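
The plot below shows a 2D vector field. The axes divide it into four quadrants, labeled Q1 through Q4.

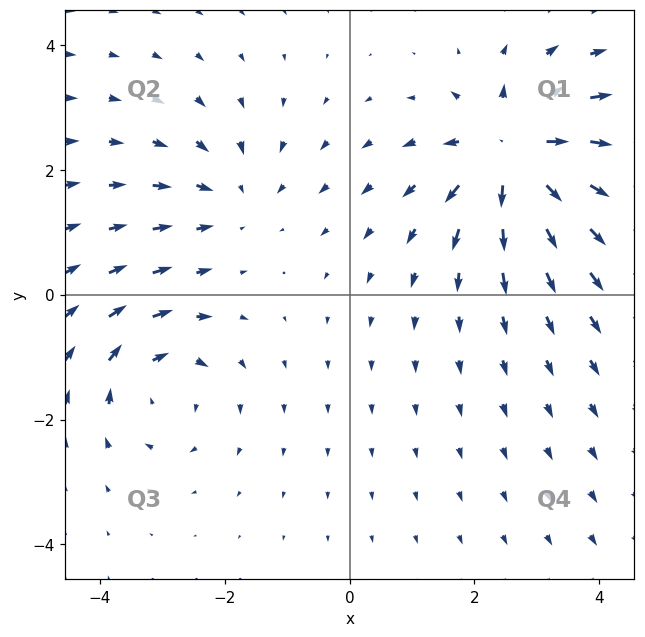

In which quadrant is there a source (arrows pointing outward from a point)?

The source sits at approximately (2.6, 2.3), which lies in quadrant Q1. The divergence there is about +6, positive as expected for a source.

Q1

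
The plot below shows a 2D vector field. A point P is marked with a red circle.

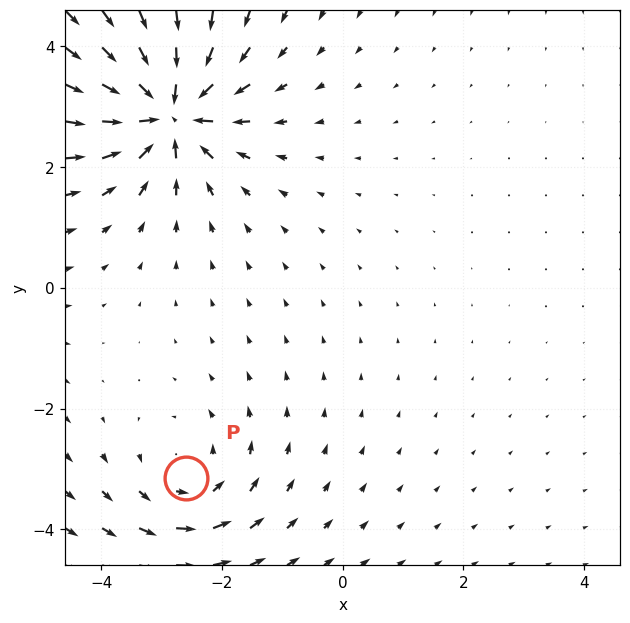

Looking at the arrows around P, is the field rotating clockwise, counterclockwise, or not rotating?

Near P at (-2.6, -3.1) the arrows circulate counterclockwise. The curl (z-component) there is about +2; positive curl means counterclockwise rotation.

counterclockwise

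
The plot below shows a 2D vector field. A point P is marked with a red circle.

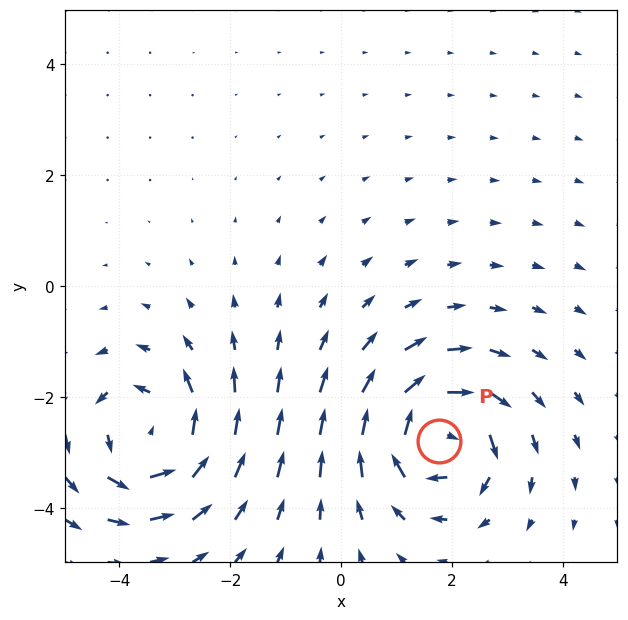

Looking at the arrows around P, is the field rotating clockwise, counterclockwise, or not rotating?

clockwise

Near P at (1.8, -2.8) the arrows circulate clockwise. The curl (z-component) there is about -7; negative curl means clockwise rotation.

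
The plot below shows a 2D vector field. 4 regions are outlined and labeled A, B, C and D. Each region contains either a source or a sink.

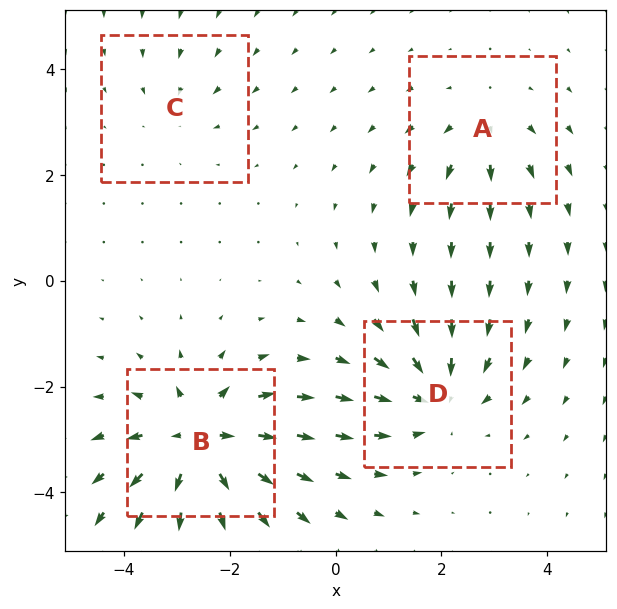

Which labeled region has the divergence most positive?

B

Divergence at each region's feature centre — A: about +3, B: about +7, C: about -2, D: about -5. Region B is most positive.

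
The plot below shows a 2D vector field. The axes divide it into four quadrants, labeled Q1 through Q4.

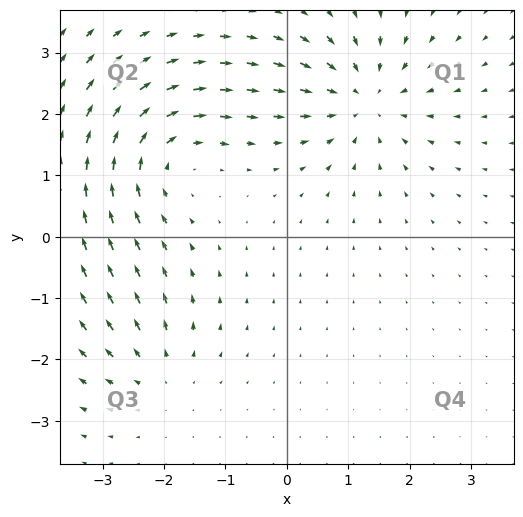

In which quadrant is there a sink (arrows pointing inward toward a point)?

Q1

The sink sits at approximately (1.3, 2.2), which lies in quadrant Q1. The divergence there is about -5, negative as expected for a sink.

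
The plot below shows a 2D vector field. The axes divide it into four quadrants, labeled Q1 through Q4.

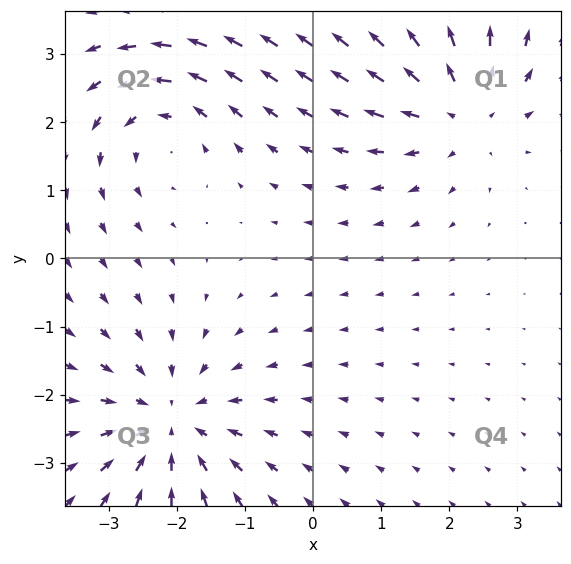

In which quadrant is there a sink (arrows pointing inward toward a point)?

Q3

The sink sits at approximately (-2.1, -2.4), which lies in quadrant Q3. The divergence there is about -4, negative as expected for a sink.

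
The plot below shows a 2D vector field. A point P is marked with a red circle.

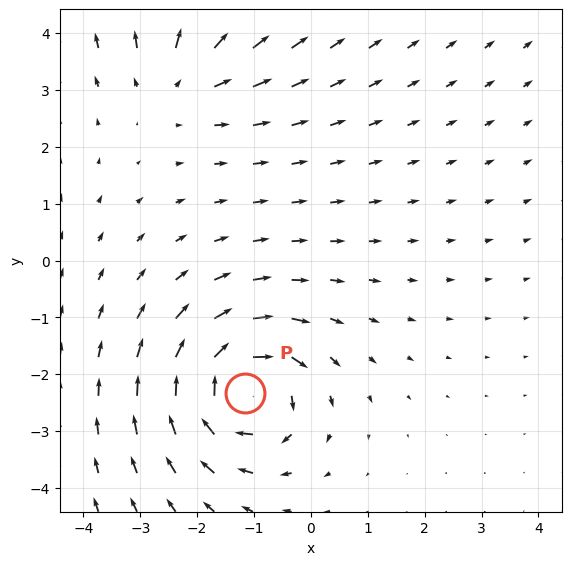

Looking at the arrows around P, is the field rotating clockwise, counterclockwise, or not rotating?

clockwise

Near P at (-1.2, -2.3) the arrows circulate clockwise. The curl (z-component) there is about -6; negative curl means clockwise rotation.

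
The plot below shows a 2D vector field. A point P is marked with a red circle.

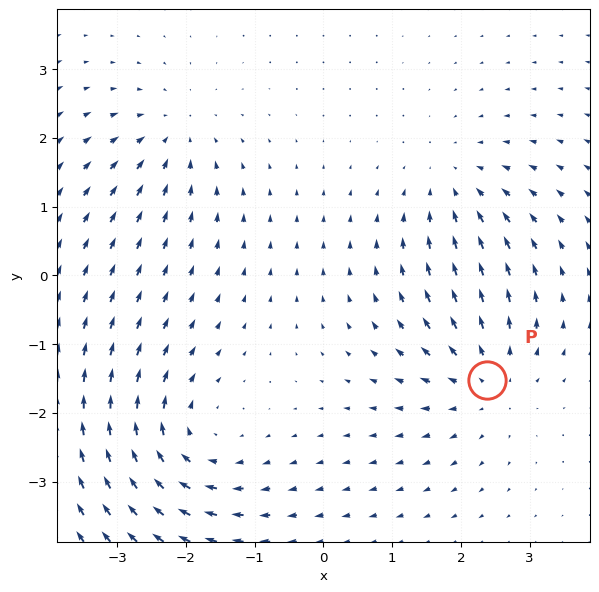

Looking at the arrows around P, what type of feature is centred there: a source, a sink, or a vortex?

At P (2.4, -1.5) the arrows spread outward. Divergence about +4, curl ≈0 — positive divergence with near-zero curl is a source.

source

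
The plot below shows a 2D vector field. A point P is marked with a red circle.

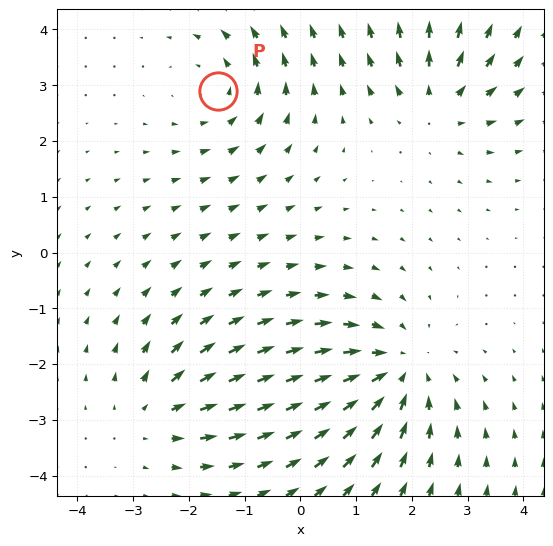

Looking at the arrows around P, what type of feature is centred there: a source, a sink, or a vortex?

At P (-1.5, 2.9) the arrows circulate counterclockwise. Divergence ≈0, curl about +3 — near-zero divergence with nonzero curl is a vortex.

vortex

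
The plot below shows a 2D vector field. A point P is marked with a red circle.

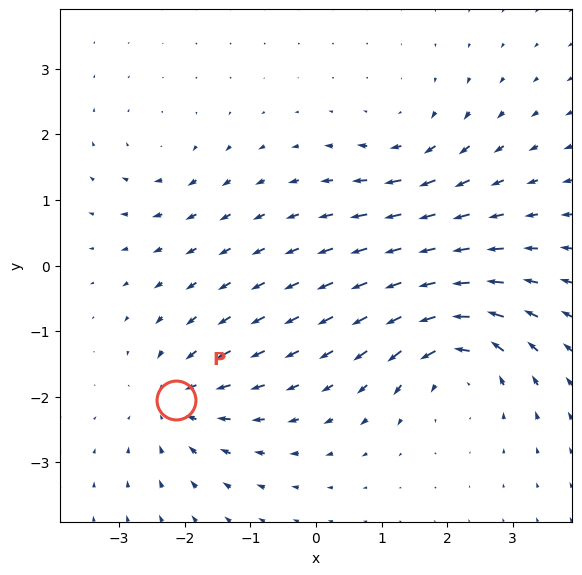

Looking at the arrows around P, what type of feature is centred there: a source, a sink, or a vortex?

At P (-2.1, -2.1) the arrows converge inward. Divergence about -4, curl ≈0 — negative divergence with near-zero curl is a sink.

sink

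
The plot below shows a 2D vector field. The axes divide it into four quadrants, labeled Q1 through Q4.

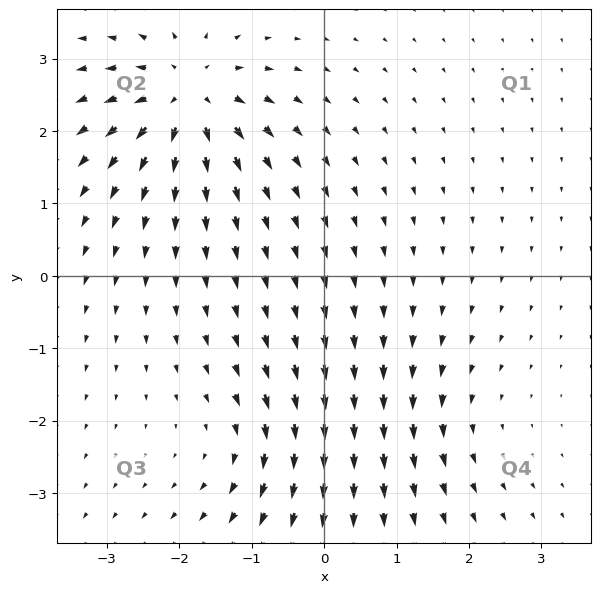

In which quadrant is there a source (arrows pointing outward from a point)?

Q2

The source sits at approximately (-1.9, 2.5), which lies in quadrant Q2. The divergence there is about +7, positive as expected for a source.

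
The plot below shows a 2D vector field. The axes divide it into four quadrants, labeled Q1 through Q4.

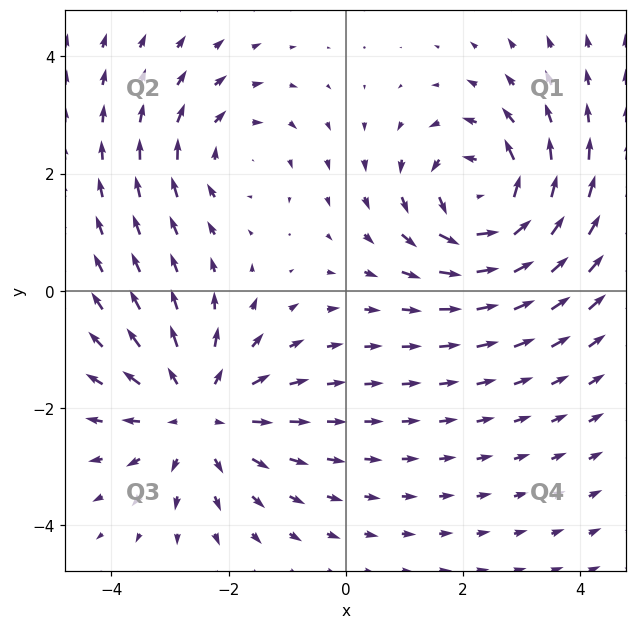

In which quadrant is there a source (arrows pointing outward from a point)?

Q3

The source sits at approximately (-2.5, -2.1), which lies in quadrant Q3. The divergence there is about +4, positive as expected for a source.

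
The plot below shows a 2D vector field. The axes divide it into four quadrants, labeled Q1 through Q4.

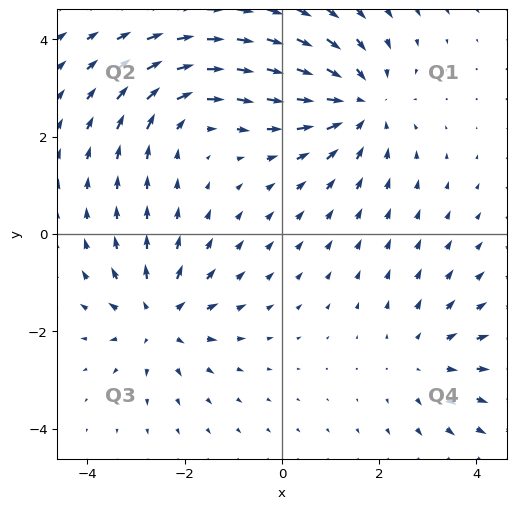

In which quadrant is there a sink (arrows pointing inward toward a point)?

The sink sits at approximately (1.6, 2.7), which lies in quadrant Q1. The divergence there is about -4, negative as expected for a sink.

Q1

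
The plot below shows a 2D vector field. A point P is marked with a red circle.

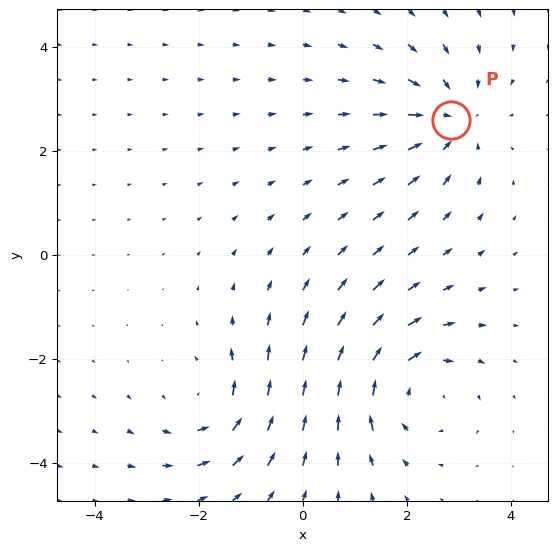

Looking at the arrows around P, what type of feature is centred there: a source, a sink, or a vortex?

At P (2.9, 2.6) the arrows converge inward. Divergence about -4, curl ≈0 — negative divergence with near-zero curl is a sink.

sink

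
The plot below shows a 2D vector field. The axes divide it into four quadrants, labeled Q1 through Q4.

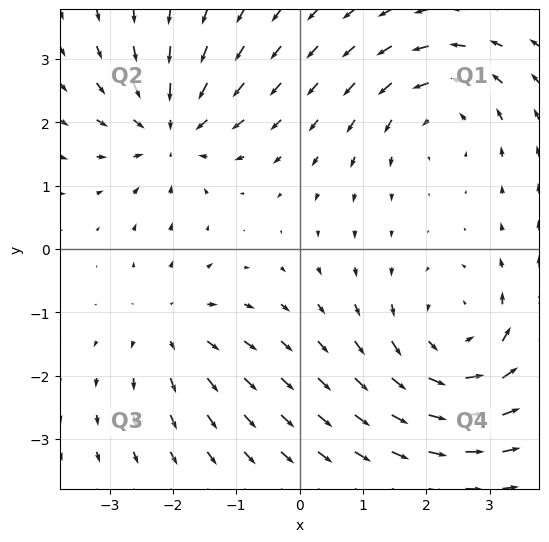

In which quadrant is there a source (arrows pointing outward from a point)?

The source sits at approximately (-2.0, -1.2), which lies in quadrant Q3. The divergence there is about +3, positive as expected for a source.

Q3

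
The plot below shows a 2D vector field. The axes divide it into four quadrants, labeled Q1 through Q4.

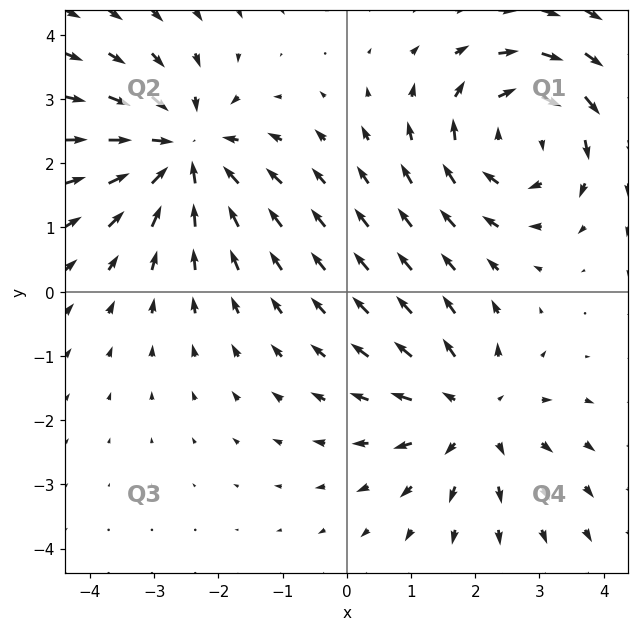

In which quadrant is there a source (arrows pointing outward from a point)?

The source sits at approximately (1.9, -1.9), which lies in quadrant Q4. The divergence there is about +4, positive as expected for a source.

Q4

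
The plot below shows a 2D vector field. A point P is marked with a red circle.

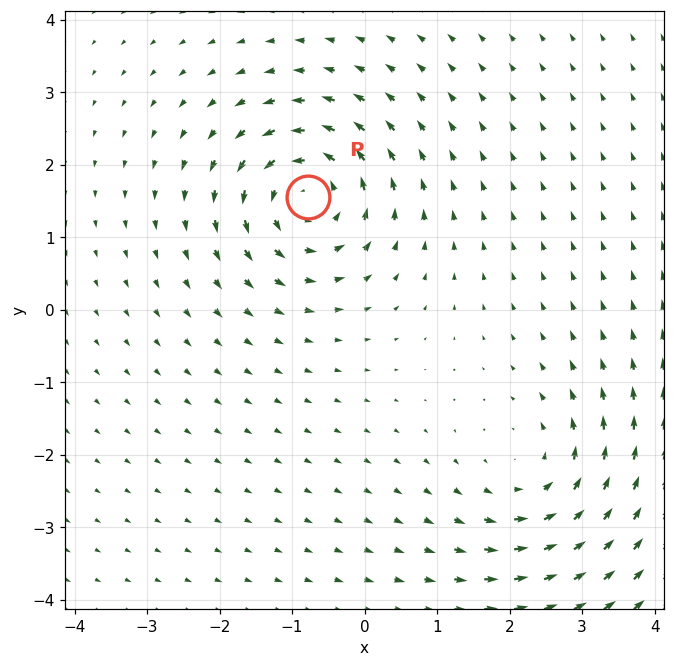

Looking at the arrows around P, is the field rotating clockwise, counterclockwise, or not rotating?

counterclockwise

Near P at (-0.8, 1.6) the arrows circulate counterclockwise. The curl (z-component) there is about +6; positive curl means counterclockwise rotation.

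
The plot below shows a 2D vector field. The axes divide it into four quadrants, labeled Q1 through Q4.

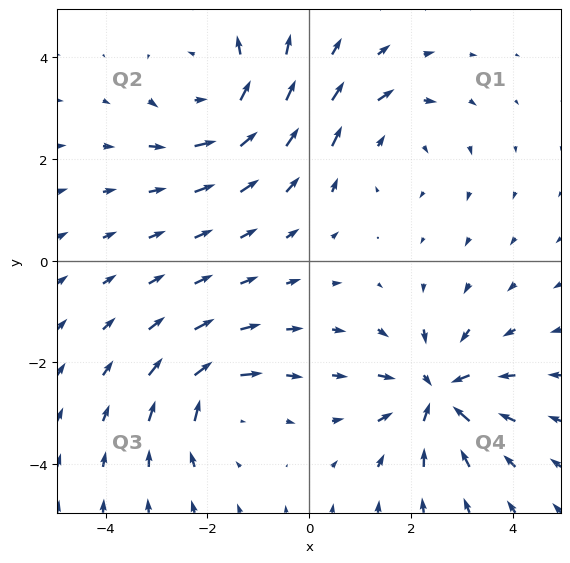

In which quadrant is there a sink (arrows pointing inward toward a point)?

The sink sits at approximately (2.5, -2.6), which lies in quadrant Q4. The divergence there is about -6, negative as expected for a sink.

Q4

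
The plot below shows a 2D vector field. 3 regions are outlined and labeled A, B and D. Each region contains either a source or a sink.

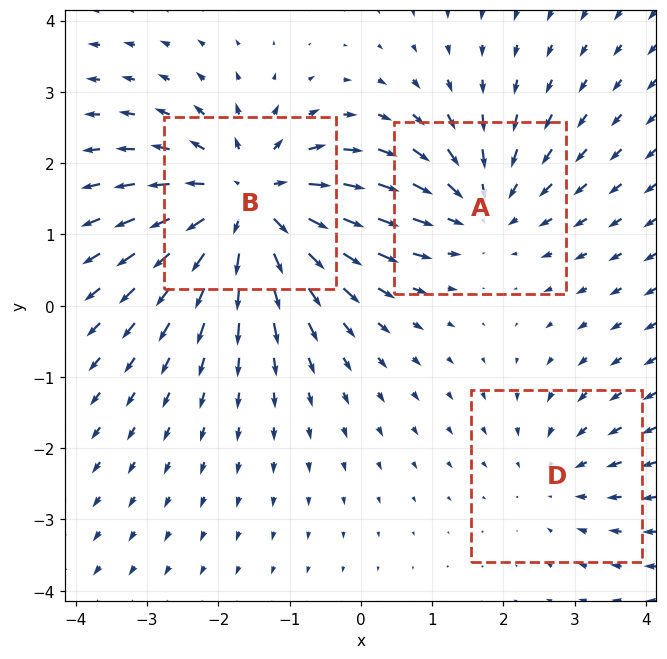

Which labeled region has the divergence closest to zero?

D

Divergence at each region's feature centre — A: about -3, B: about +5, D: about -2. Region D is closest to zero.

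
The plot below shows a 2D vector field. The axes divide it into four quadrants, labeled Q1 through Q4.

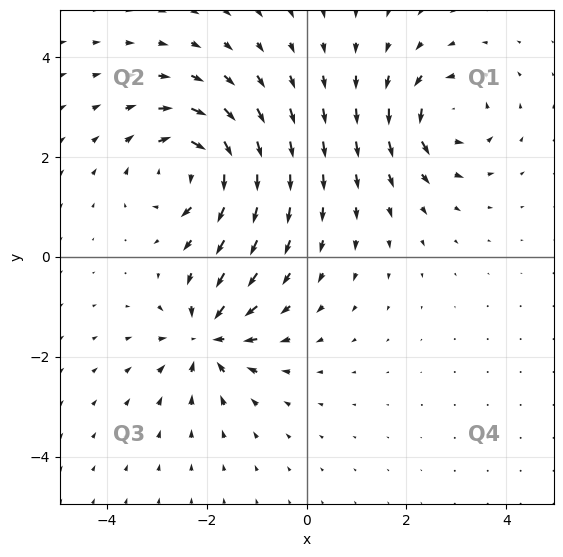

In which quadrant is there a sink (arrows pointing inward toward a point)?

Q3

The sink sits at approximately (-2.0, -1.6), which lies in quadrant Q3. The divergence there is about -5, negative as expected for a sink.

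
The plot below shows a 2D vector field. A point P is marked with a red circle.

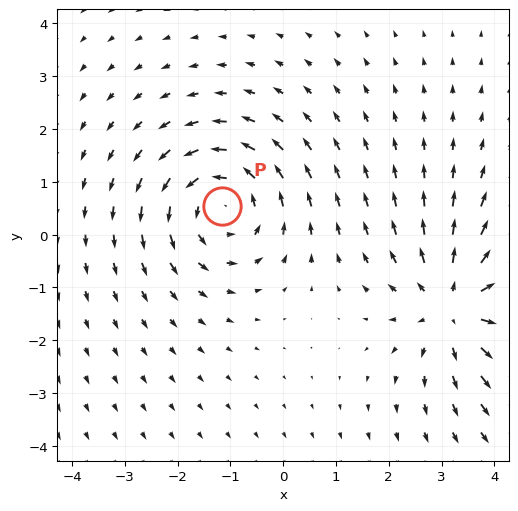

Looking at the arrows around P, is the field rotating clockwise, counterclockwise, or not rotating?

Near P at (-1.2, 0.5) the arrows circulate counterclockwise. The curl (z-component) there is about +4; positive curl means counterclockwise rotation.

counterclockwise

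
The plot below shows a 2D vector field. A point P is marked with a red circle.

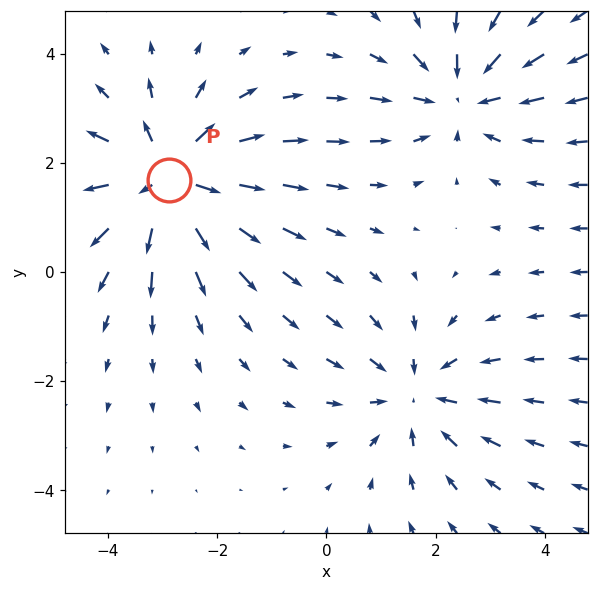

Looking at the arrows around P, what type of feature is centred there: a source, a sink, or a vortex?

At P (-2.9, 1.7) the arrows spread outward. Divergence about +5, curl ≈0 — positive divergence with near-zero curl is a source.

source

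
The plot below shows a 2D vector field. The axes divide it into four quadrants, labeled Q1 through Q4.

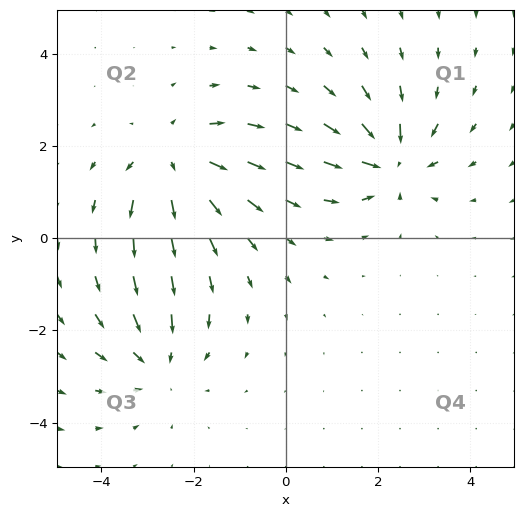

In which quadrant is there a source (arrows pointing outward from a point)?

The source sits at approximately (-2.4, 1.7), which lies in quadrant Q2. The divergence there is about +4, positive as expected for a source.

Q2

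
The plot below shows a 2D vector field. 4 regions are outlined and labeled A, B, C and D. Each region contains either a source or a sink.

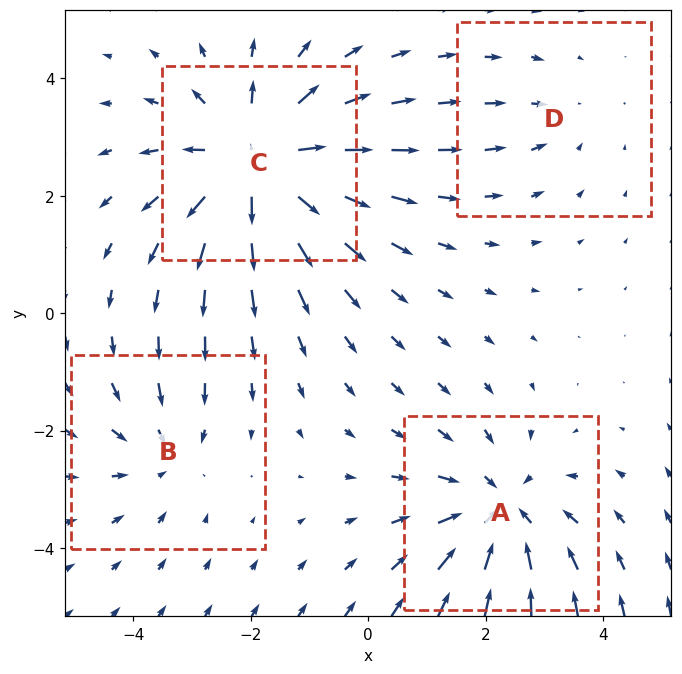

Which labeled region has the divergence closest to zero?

Divergence at each region's feature centre — A: about -5, B: about -3, C: about +6, D: about -2. Region D is closest to zero.

D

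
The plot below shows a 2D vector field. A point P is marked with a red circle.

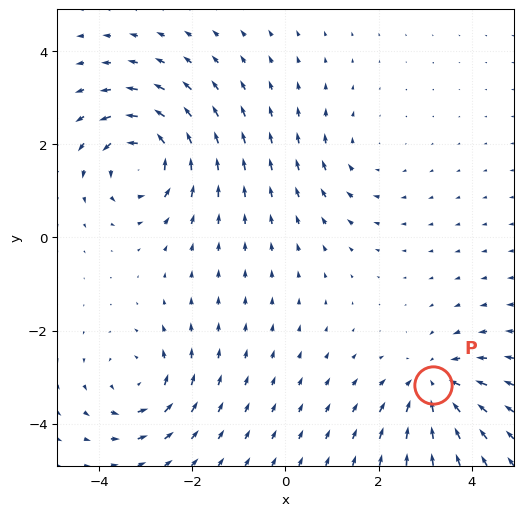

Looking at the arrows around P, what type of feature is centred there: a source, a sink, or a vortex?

At P (3.2, -3.2) the arrows converge inward. Divergence about -5, curl ≈0 — negative divergence with near-zero curl is a sink.

sink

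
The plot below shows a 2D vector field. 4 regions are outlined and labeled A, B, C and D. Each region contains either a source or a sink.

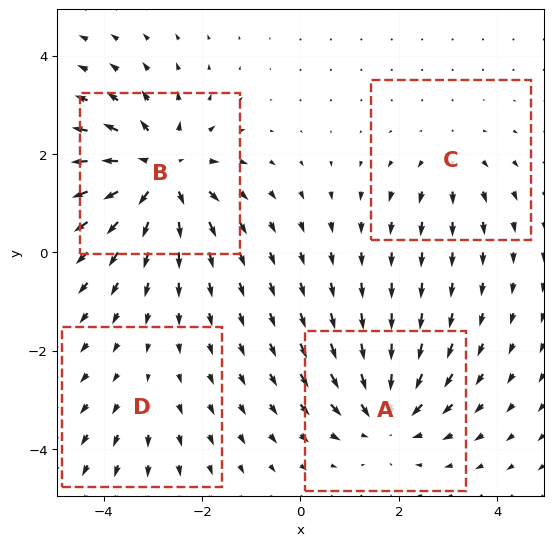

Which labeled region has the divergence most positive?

B

Divergence at each region's feature centre — A: about -5, B: about +7, C: about +3, D: about +2. Region B is most positive.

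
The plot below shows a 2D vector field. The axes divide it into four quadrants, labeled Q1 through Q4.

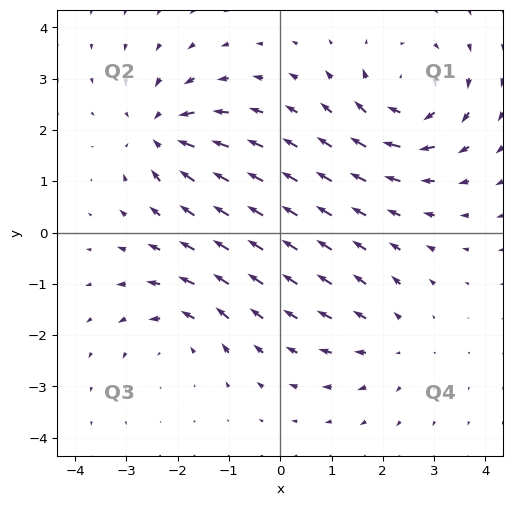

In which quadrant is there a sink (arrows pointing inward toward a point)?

Q2

The sink sits at approximately (-2.3, 1.9), which lies in quadrant Q2. The divergence there is about -5, negative as expected for a sink.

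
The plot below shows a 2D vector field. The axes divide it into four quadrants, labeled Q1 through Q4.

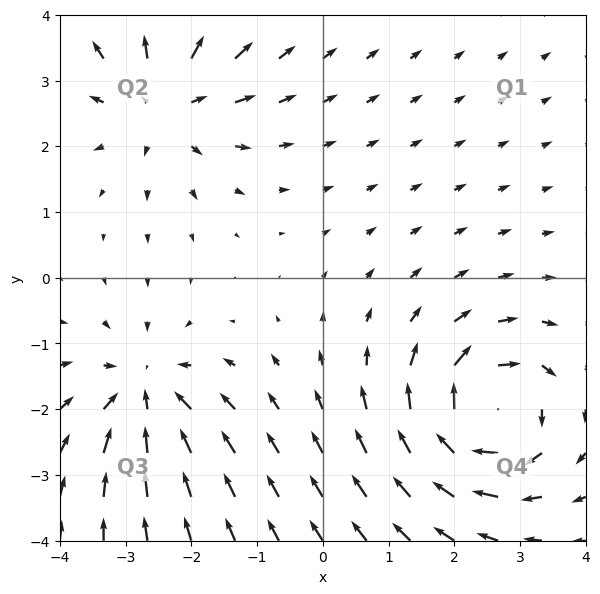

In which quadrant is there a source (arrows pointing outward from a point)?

The source sits at approximately (-2.4, 2.7), which lies in quadrant Q2. The divergence there is about +4, positive as expected for a source.

Q2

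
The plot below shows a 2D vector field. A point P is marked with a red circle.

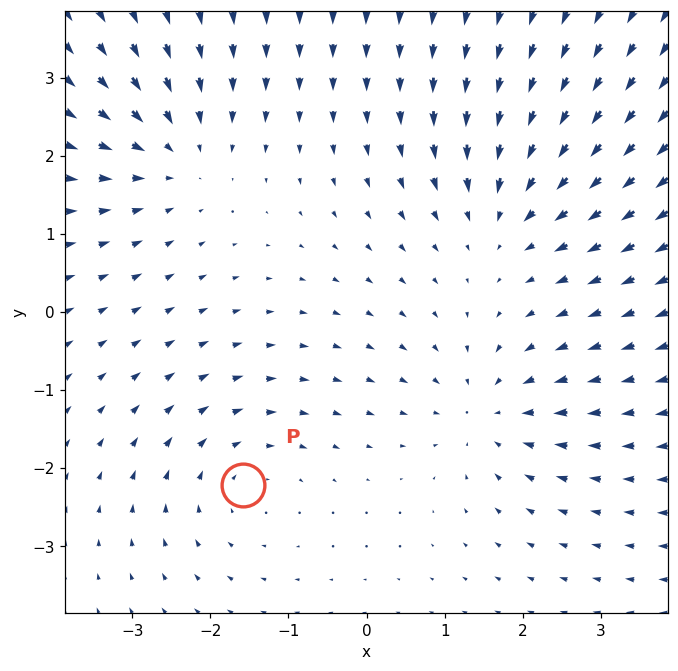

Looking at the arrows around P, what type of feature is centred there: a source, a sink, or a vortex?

At P (-1.6, -2.2) the arrows circulate clockwise. Divergence ≈0, curl about -4 — near-zero divergence with nonzero curl is a vortex.

vortex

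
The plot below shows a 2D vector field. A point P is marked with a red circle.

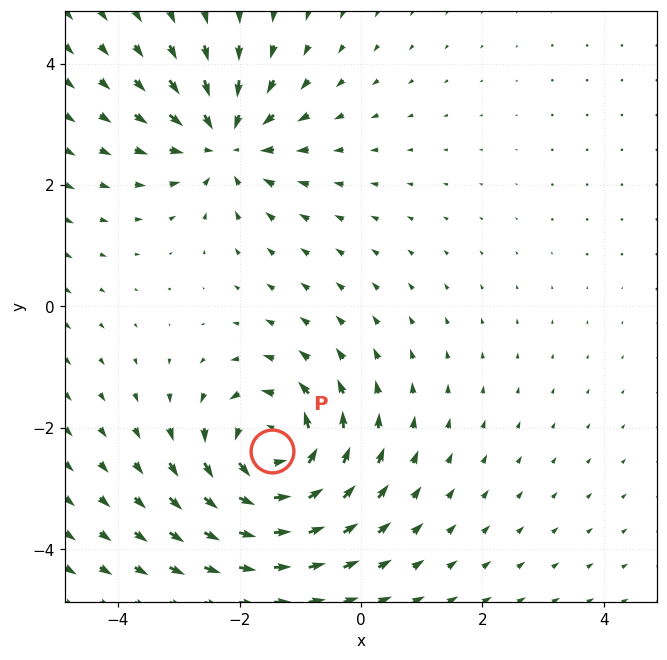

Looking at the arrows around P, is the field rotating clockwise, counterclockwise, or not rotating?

counterclockwise

Near P at (-1.5, -2.4) the arrows circulate counterclockwise. The curl (z-component) there is about +6; positive curl means counterclockwise rotation.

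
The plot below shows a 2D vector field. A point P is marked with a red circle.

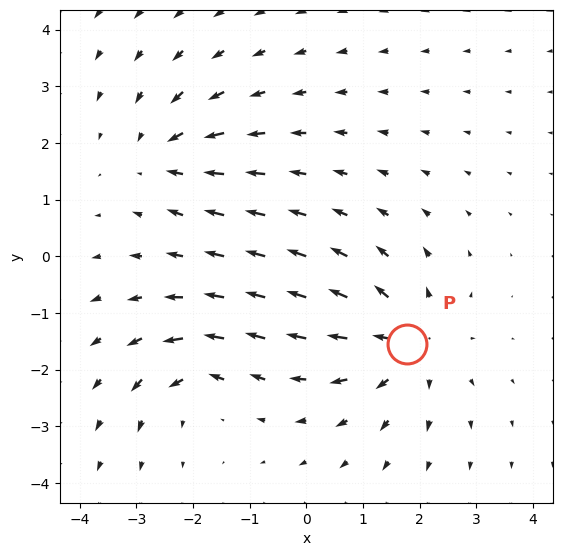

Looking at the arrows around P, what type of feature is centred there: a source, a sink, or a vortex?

source

At P (1.8, -1.5) the arrows spread outward. Divergence about +4, curl ≈0 — positive divergence with near-zero curl is a source.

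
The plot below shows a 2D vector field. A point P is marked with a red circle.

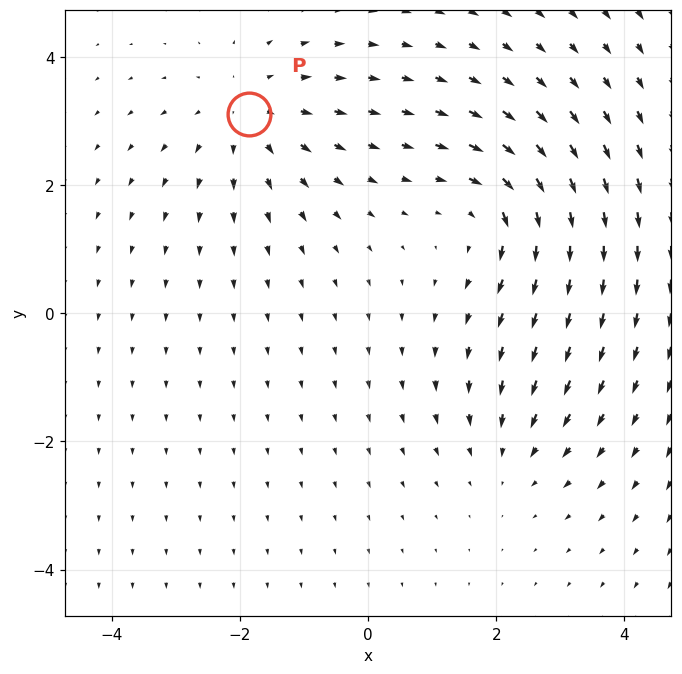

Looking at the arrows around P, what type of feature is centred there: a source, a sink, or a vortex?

At P (-1.9, 3.1) the arrows spread outward. Divergence about +3, curl ≈0 — positive divergence with near-zero curl is a source.

source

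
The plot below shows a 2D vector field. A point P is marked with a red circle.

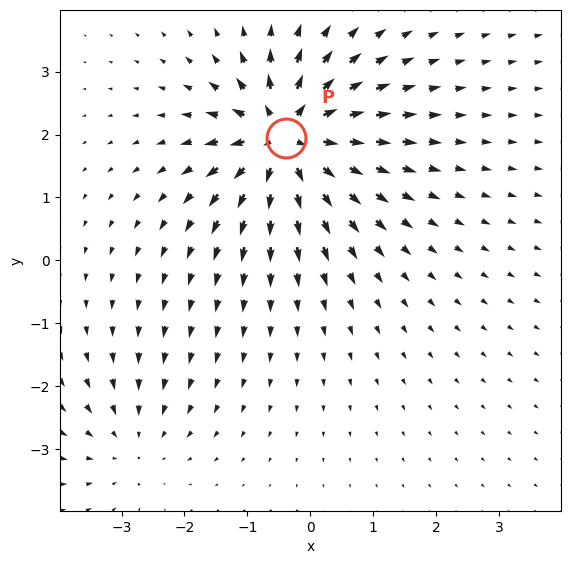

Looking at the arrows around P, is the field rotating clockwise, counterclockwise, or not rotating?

not rotating

Near P at (-0.4, 1.9) the arrows show no circulation. The curl there is ≈0.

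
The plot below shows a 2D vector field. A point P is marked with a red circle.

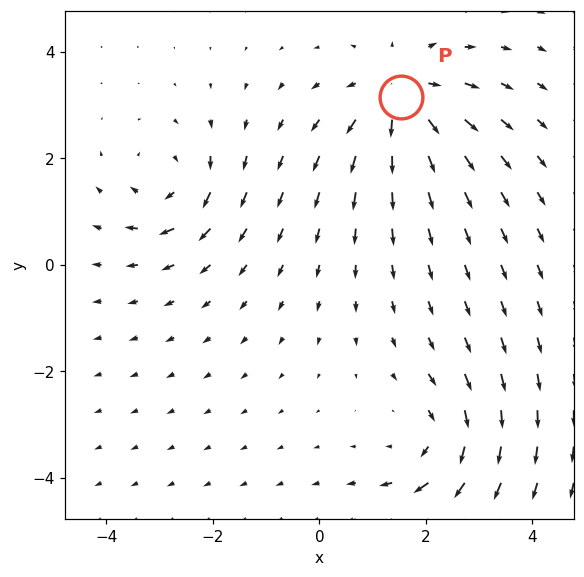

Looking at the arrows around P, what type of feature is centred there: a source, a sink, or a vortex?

source

At P (1.5, 3.2) the arrows spread outward. Divergence about +5, curl ≈0 — positive divergence with near-zero curl is a source.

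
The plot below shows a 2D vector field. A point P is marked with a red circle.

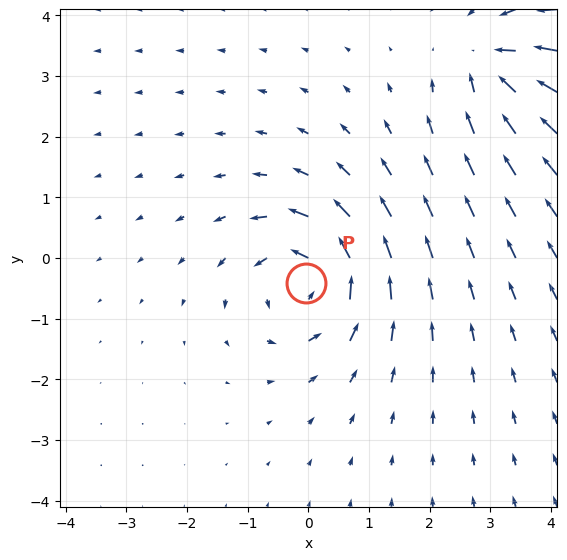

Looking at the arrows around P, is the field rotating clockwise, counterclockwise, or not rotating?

Near P at (-0.0, -0.4) the arrows circulate counterclockwise. The curl (z-component) there is about +6; positive curl means counterclockwise rotation.

counterclockwise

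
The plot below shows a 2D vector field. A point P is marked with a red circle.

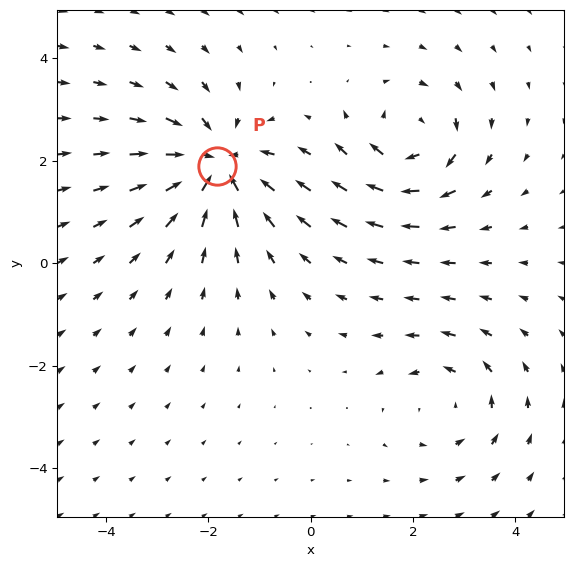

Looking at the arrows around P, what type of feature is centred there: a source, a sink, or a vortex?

sink

At P (-1.8, 1.9) the arrows converge inward. Divergence about -5, curl ≈0 — negative divergence with near-zero curl is a sink.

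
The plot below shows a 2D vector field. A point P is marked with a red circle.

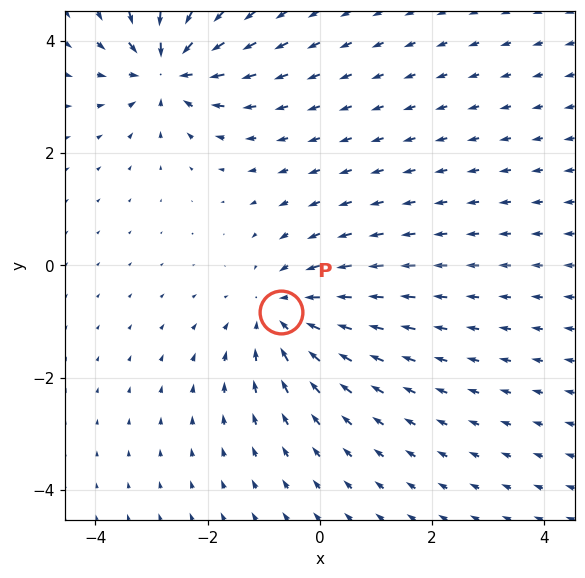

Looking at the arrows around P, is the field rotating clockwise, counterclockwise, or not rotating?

Near P at (-0.7, -0.8) the arrows show no circulation. The curl there is ≈0.

not rotating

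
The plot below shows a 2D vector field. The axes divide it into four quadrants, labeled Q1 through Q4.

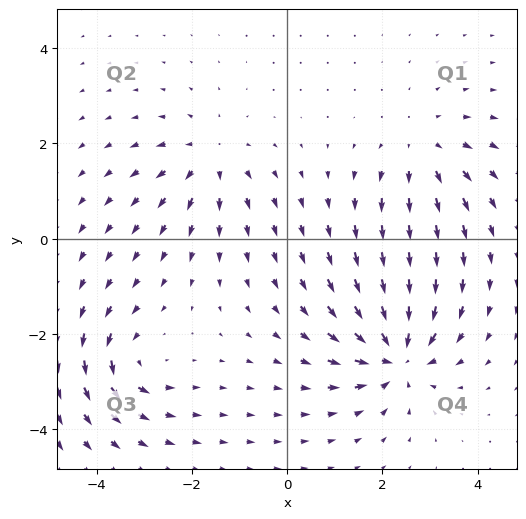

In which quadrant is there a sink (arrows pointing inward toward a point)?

Q4

The sink sits at approximately (2.3, -2.4), which lies in quadrant Q4. The divergence there is about -6, negative as expected for a sink.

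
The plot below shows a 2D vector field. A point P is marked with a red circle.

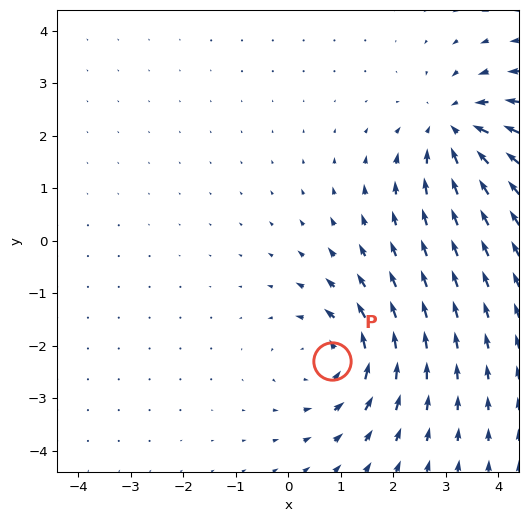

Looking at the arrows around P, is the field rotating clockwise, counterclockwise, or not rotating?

Near P at (0.8, -2.3) the arrows circulate counterclockwise. The curl (z-component) there is about +4; positive curl means counterclockwise rotation.

counterclockwise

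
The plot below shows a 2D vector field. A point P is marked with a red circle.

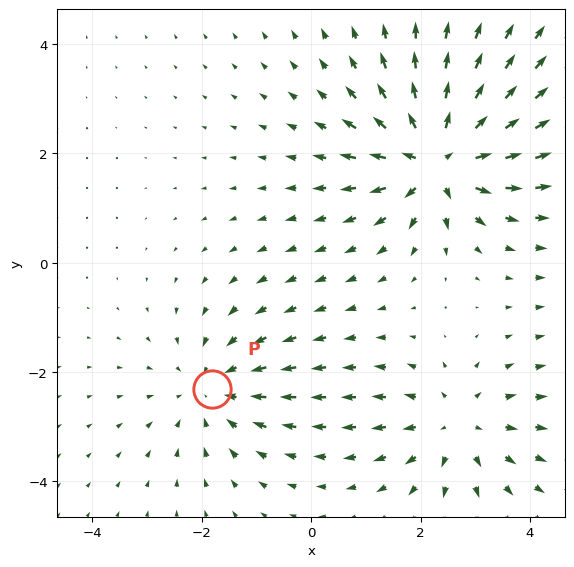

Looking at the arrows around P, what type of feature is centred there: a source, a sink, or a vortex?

At P (-1.8, -2.3) the arrows converge inward. Divergence about -3, curl ≈0 — negative divergence with near-zero curl is a sink.

sink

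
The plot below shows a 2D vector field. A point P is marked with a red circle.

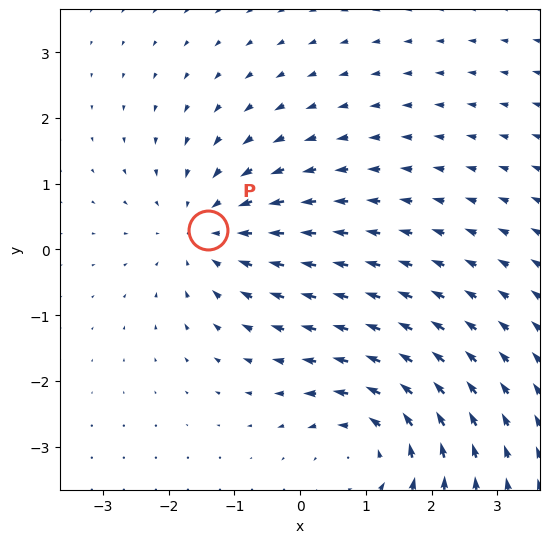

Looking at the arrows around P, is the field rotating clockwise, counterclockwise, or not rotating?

Near P at (-1.4, 0.3) the arrows show no circulation. The curl there is ≈0.

not rotating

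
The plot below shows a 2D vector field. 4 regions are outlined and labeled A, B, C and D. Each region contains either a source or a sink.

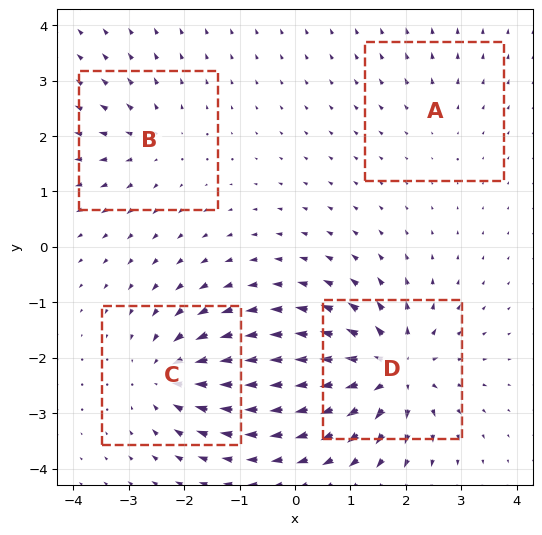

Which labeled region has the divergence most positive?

D

Divergence at each region's feature centre — A: about +2, B: about +4, C: about -6, D: about +9. Region D is most positive.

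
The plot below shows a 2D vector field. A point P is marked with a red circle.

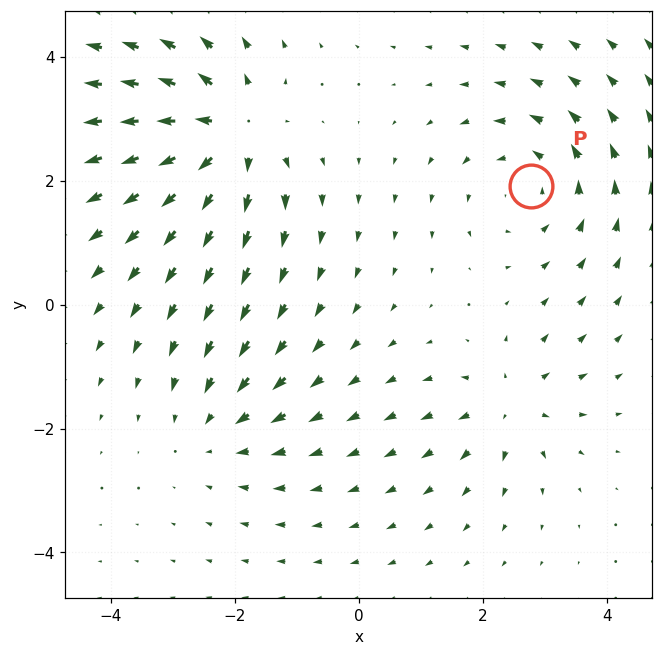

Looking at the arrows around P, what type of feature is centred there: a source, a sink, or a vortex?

At P (2.8, 1.9) the arrows circulate counterclockwise. Divergence ≈0, curl about +3 — near-zero divergence with nonzero curl is a vortex.

vortex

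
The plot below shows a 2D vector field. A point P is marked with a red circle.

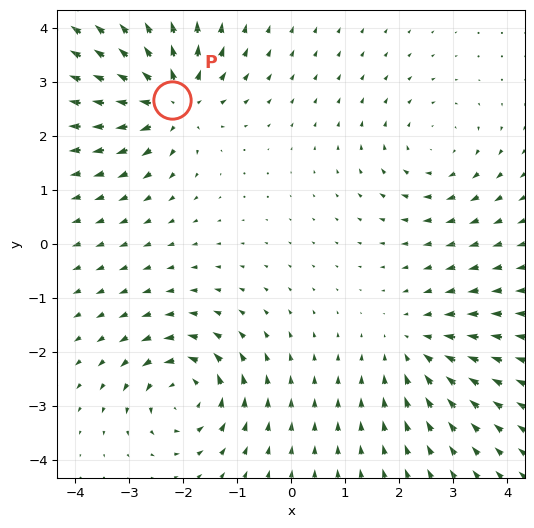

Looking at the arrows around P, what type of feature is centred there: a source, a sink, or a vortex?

At P (-2.2, 2.6) the arrows spread outward. Divergence about +5, curl ≈0 — positive divergence with near-zero curl is a source.

source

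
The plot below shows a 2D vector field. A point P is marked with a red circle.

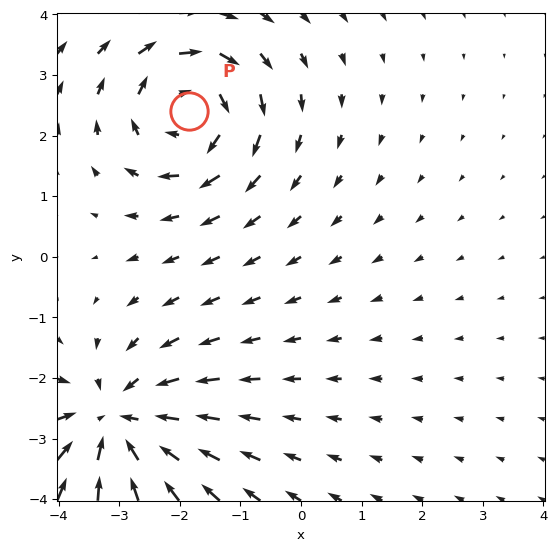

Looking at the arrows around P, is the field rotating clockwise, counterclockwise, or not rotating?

clockwise

Near P at (-1.9, 2.4) the arrows circulate clockwise. The curl (z-component) there is about -3; negative curl means clockwise rotation.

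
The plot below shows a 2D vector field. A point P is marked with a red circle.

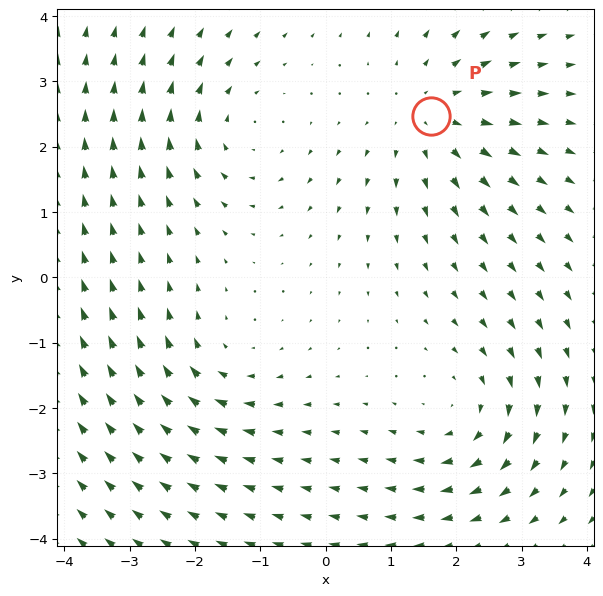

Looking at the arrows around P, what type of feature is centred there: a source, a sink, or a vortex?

At P (1.6, 2.5) the arrows spread outward. Divergence about +3, curl ≈0 — positive divergence with near-zero curl is a source.

source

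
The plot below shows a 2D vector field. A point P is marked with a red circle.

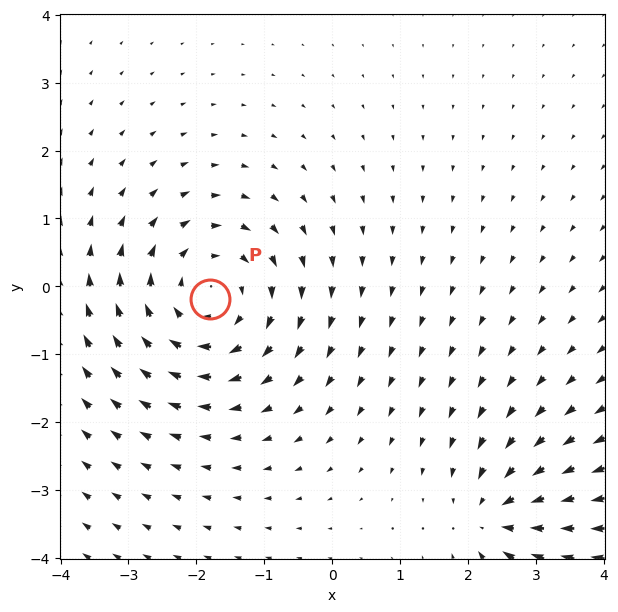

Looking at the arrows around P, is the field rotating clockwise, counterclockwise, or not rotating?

clockwise

Near P at (-1.8, -0.2) the arrows circulate clockwise. The curl (z-component) there is about -4; negative curl means clockwise rotation.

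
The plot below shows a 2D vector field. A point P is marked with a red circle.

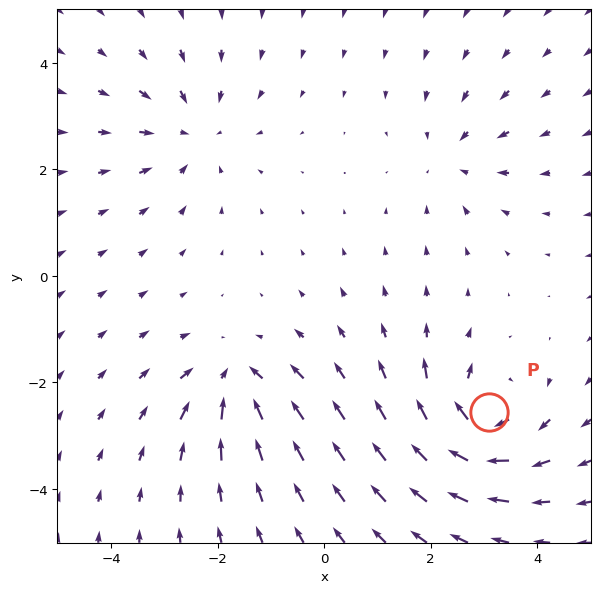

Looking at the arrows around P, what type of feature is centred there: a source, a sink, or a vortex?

vortex

At P (3.1, -2.6) the arrows circulate clockwise. Divergence ≈0, curl about -7 — near-zero divergence with nonzero curl is a vortex.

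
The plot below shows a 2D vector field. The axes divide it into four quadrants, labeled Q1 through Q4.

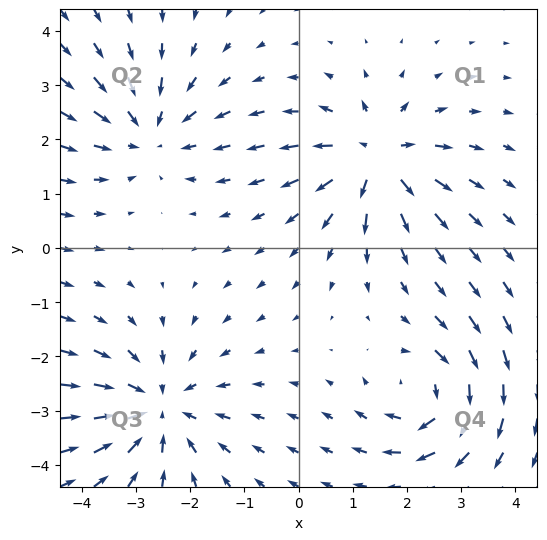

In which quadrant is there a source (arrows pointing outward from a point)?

The source sits at approximately (1.4, 1.7), which lies in quadrant Q1. The divergence there is about +6, positive as expected for a source.

Q1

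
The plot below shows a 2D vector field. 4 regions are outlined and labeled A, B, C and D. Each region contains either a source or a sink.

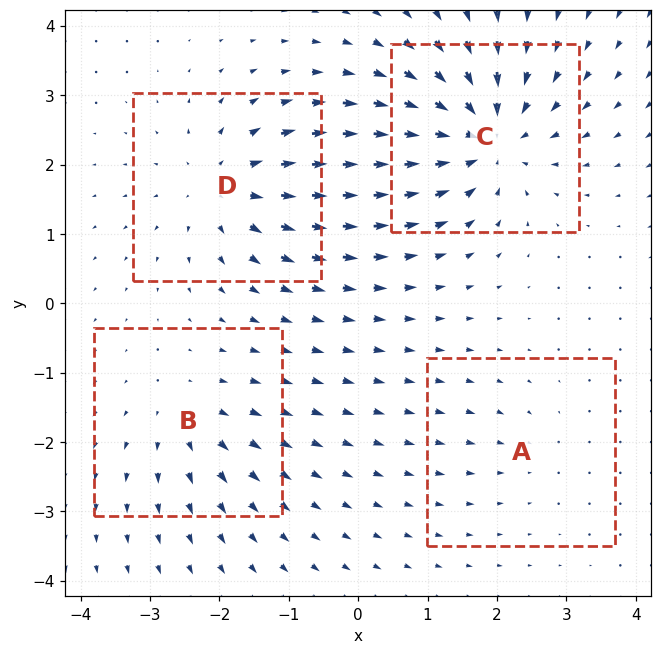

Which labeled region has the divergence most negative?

Divergence at each region's feature centre — A: about -2, B: about +4, C: about -8, D: about +5. Region C is most negative.

C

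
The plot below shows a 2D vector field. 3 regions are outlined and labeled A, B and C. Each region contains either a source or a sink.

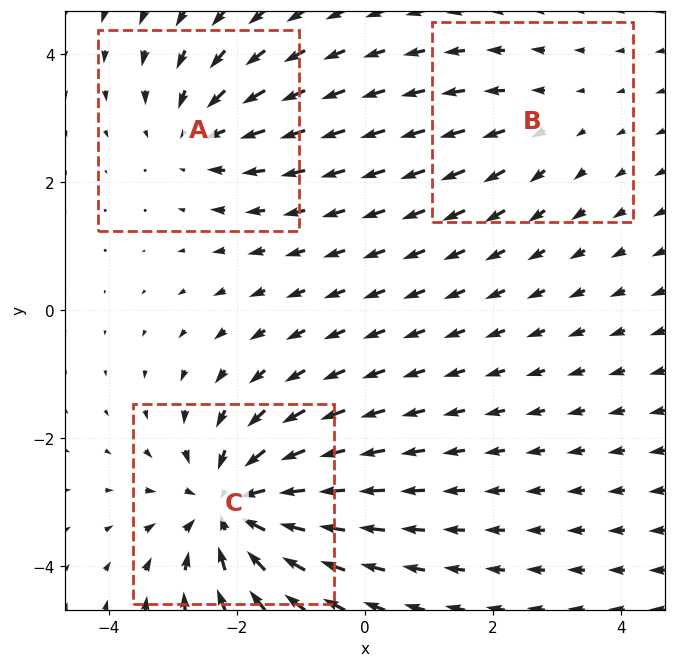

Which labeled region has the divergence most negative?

C

Divergence at each region's feature centre — A: about -3, B: about +2, C: about -5. Region C is most negative.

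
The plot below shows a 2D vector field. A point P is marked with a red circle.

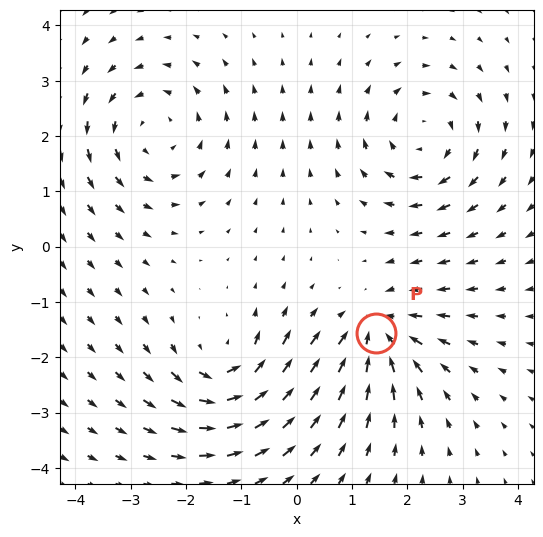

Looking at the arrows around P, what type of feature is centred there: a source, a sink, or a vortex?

sink

At P (1.4, -1.6) the arrows converge inward. Divergence about -4, curl ≈0 — negative divergence with near-zero curl is a sink.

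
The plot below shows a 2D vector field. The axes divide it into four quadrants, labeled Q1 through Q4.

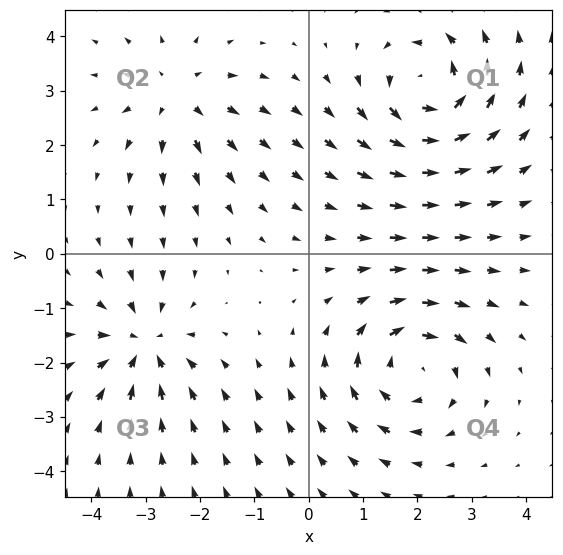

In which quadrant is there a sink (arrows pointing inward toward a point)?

The sink sits at approximately (-3.0, -1.7), which lies in quadrant Q3. The divergence there is about -4, negative as expected for a sink.

Q3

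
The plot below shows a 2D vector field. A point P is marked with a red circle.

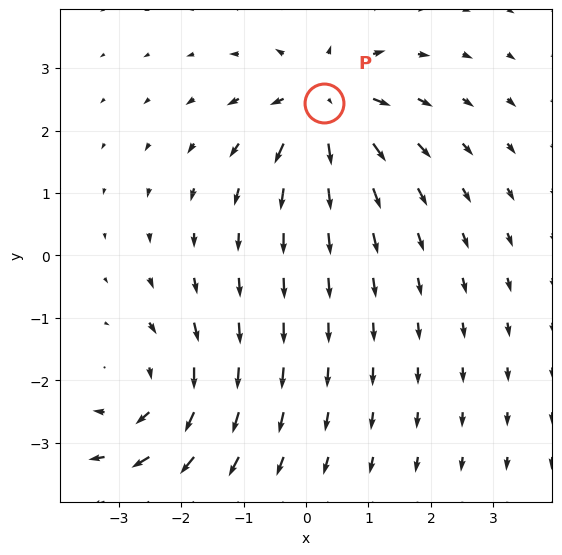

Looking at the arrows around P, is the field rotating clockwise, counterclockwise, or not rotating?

Near P at (0.3, 2.4) the arrows show no circulation. The curl there is ≈0.

not rotating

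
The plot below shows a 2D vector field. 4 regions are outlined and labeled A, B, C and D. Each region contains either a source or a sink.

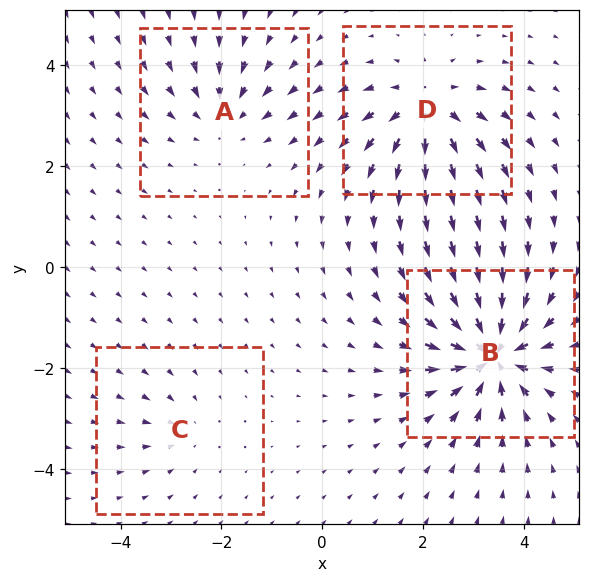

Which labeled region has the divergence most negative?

Divergence at each region's feature centre — A: about -4, B: about -9, C: about -2, D: about +6. Region B is most negative.

B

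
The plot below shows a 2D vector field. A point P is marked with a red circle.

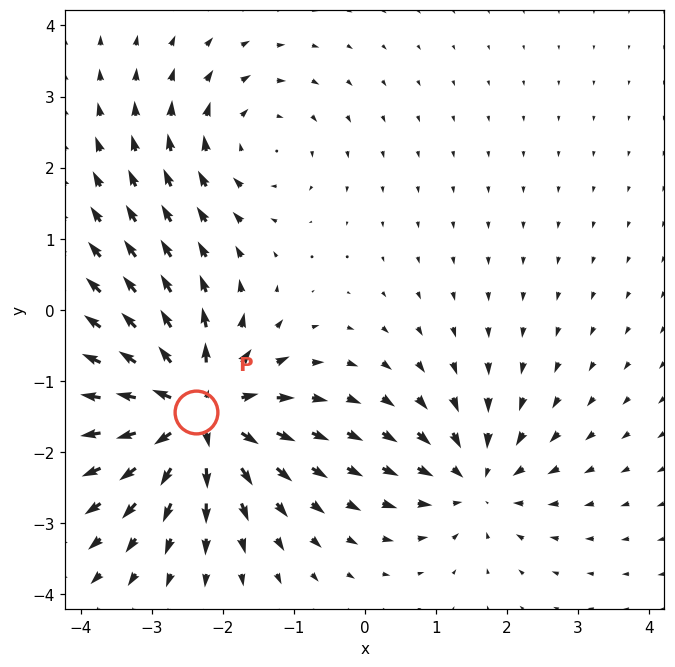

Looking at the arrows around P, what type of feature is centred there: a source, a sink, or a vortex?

At P (-2.4, -1.4) the arrows spread outward. Divergence about +6, curl ≈0 — positive divergence with near-zero curl is a source.

source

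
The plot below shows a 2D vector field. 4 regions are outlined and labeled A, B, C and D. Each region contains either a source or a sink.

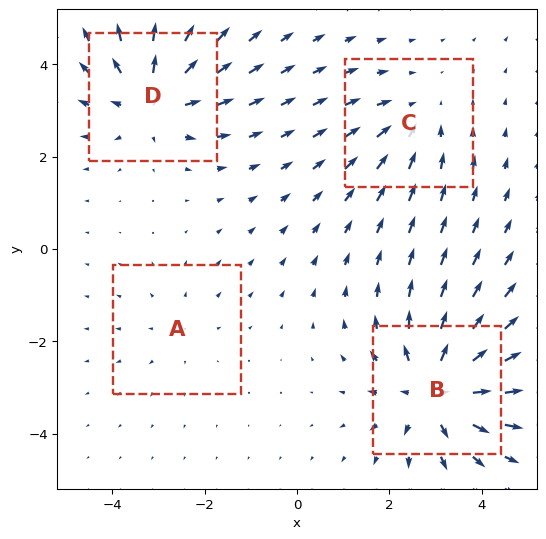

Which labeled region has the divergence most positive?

B

Divergence at each region's feature centre — A: about +2, B: about +6, C: about -3, D: about +5. Region B is most positive.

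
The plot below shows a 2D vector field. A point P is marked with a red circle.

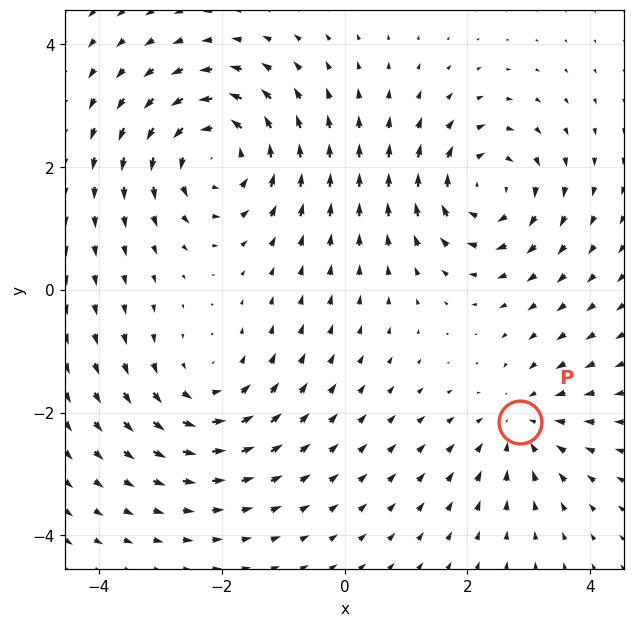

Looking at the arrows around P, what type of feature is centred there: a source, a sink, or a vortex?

sink

At P (2.9, -2.2) the arrows converge inward. Divergence about -3, curl ≈0 — negative divergence with near-zero curl is a sink.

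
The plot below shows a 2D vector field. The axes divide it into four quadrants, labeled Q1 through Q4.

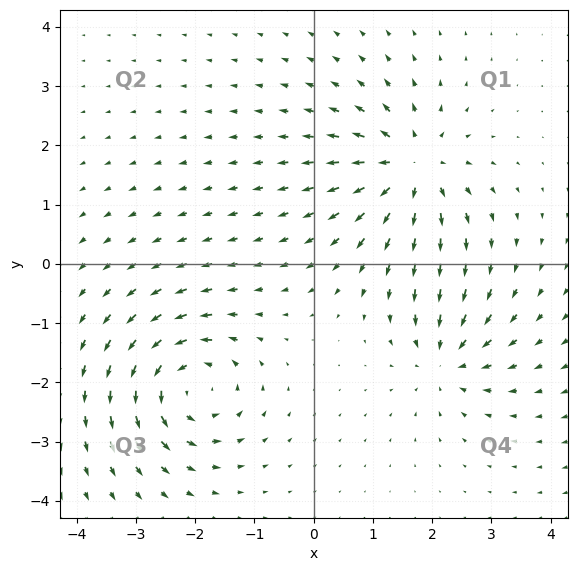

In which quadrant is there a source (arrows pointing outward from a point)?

The source sits at approximately (1.7, 1.6), which lies in quadrant Q1. The divergence there is about +5, positive as expected for a source.

Q1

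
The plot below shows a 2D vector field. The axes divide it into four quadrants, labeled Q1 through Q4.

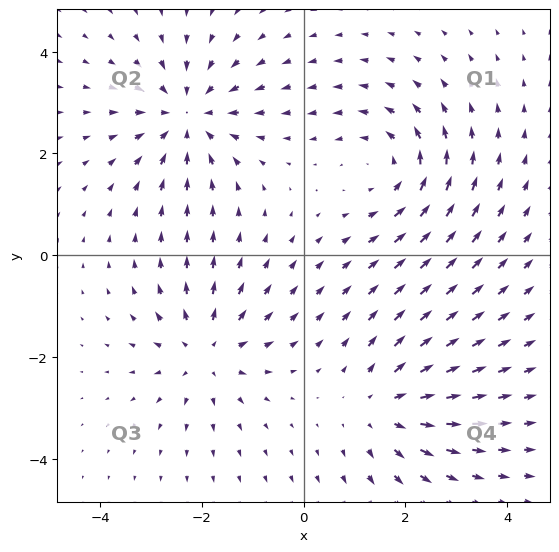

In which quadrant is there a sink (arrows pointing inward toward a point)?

The sink sits at approximately (-2.3, 2.7), which lies in quadrant Q2. The divergence there is about -4, negative as expected for a sink.

Q2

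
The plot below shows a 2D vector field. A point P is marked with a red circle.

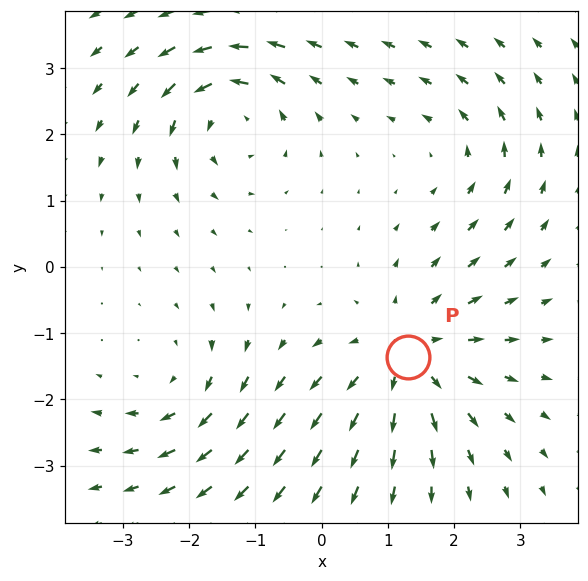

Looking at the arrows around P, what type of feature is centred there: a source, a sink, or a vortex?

source

At P (1.3, -1.4) the arrows spread outward. Divergence about +4, curl ≈0 — positive divergence with near-zero curl is a source.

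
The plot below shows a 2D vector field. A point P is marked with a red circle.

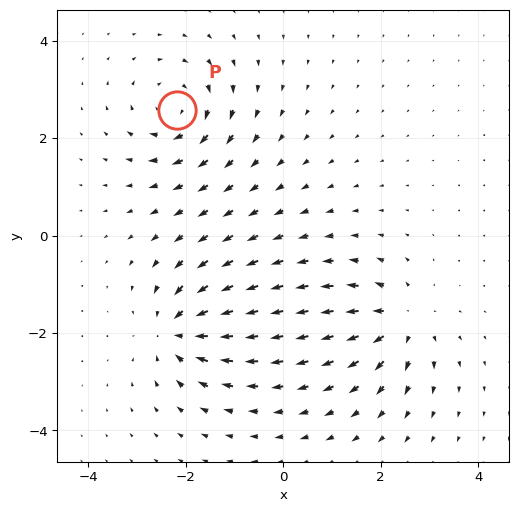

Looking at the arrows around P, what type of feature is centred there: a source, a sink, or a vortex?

At P (-2.2, 2.6) the arrows circulate clockwise. Divergence ≈0, curl about -6 — near-zero divergence with nonzero curl is a vortex.

vortex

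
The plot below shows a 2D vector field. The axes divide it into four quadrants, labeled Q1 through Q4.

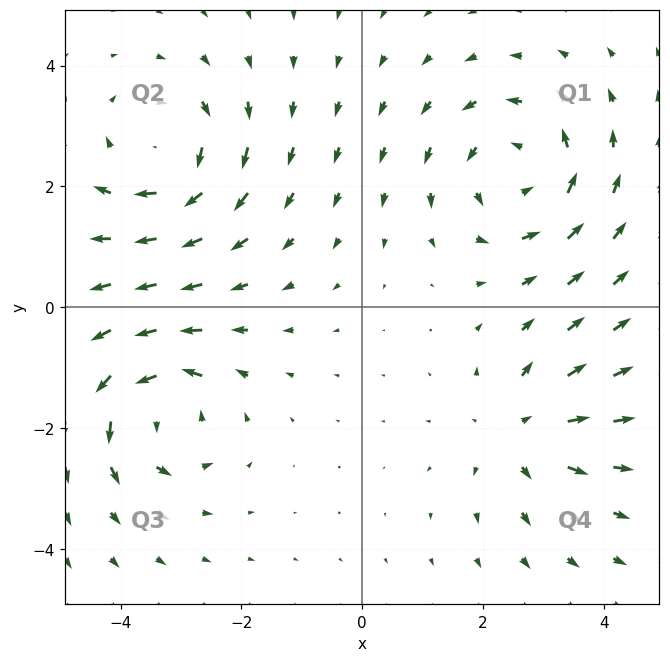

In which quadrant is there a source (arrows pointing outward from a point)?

Q4

The source sits at approximately (2.6, -2.1), which lies in quadrant Q4. The divergence there is about +3, positive as expected for a source.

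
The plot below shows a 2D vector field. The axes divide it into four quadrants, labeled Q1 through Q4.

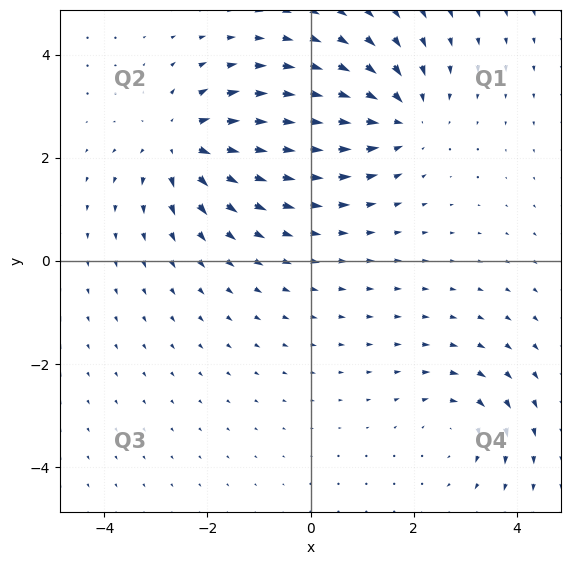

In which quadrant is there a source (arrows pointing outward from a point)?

Q2

The source sits at approximately (-2.5, 2.3), which lies in quadrant Q2. The divergence there is about +6, positive as expected for a source.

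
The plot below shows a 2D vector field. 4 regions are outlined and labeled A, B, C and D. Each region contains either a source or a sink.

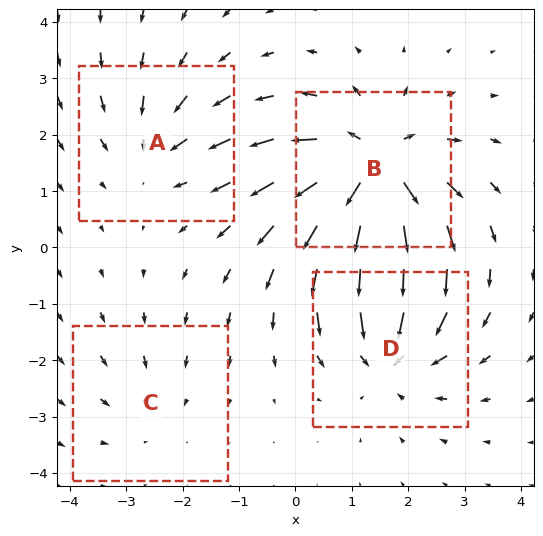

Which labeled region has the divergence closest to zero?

C

Divergence at each region's feature centre — A: about -3, B: about +7, C: about -2, D: about -5. Region C is closest to zero.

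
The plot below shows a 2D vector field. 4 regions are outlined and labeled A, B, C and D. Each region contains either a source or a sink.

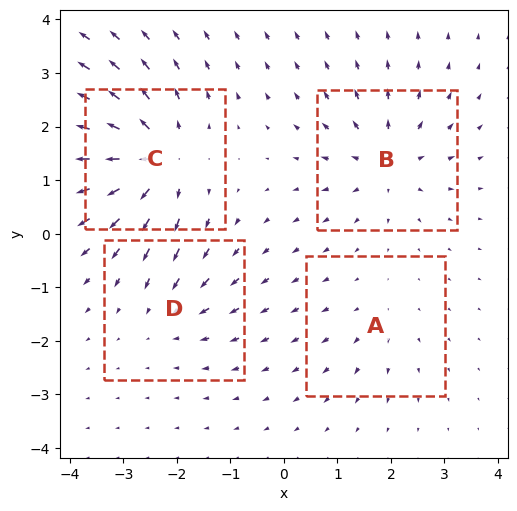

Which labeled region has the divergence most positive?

Divergence at each region's feature centre — A: about +2, B: about +5, C: about +8, D: about -3. Region C is most positive.

C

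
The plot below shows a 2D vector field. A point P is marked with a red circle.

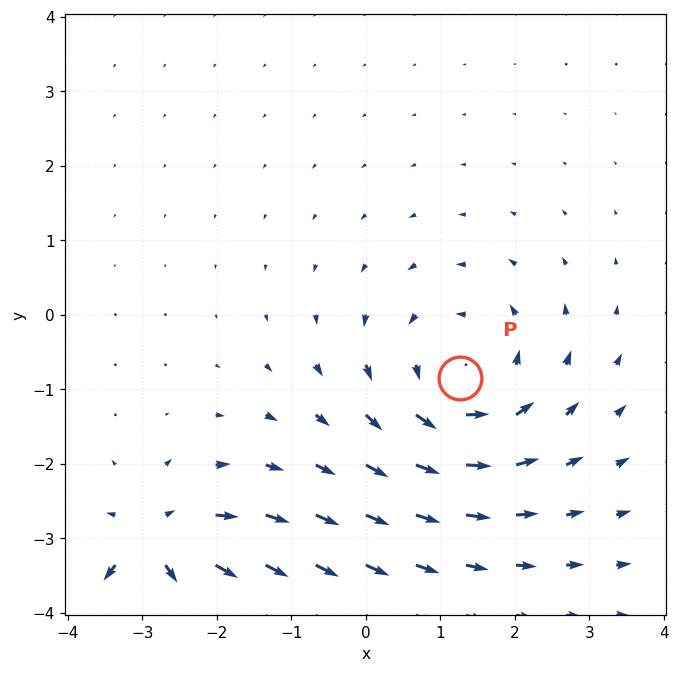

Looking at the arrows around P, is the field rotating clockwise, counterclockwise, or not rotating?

Near P at (1.3, -0.8) the arrows circulate counterclockwise. The curl (z-component) there is about +4; positive curl means counterclockwise rotation.

counterclockwise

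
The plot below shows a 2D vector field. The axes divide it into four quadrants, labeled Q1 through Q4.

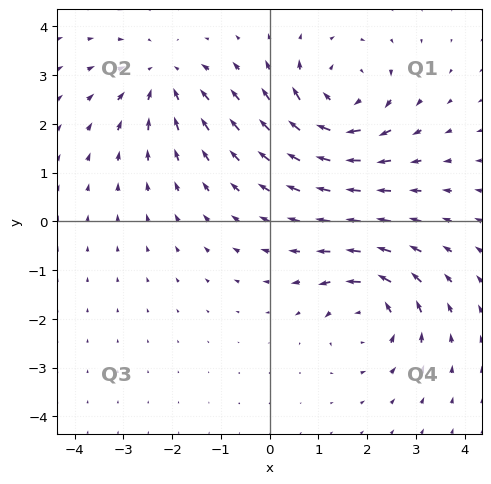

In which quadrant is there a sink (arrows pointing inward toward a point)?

The sink sits at approximately (-2.2, 2.9), which lies in quadrant Q2. The divergence there is about -4, negative as expected for a sink.

Q2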